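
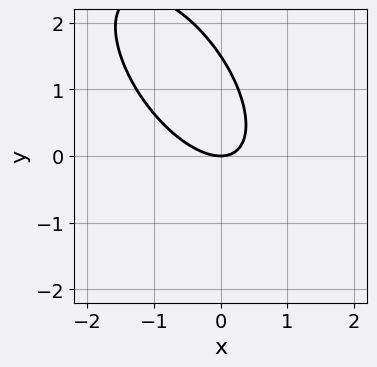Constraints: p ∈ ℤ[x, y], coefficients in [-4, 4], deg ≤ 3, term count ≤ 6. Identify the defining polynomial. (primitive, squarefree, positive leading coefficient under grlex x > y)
3*x^2 + 3*x*y + 2*y^2 - 3*y

1. The degree is 2 — the shape is more complex than any degree-1 curve.
2. Observable constraints: it crosses the y-axis at the gridline y = 0; it crosses the x-axis at the gridline x = 0.
3. Assembling these constraints gives the stated polynomial.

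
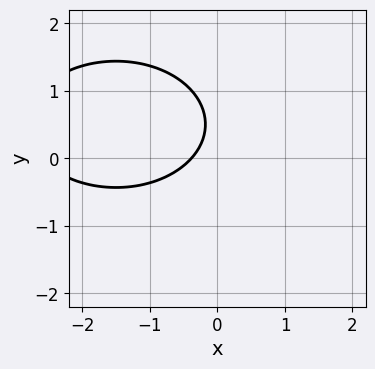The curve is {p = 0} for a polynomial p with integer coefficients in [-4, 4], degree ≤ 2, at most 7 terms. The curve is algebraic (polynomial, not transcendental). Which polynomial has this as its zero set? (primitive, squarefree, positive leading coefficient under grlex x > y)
x^2 + 2*y^2 + 3*x - 2*y + 1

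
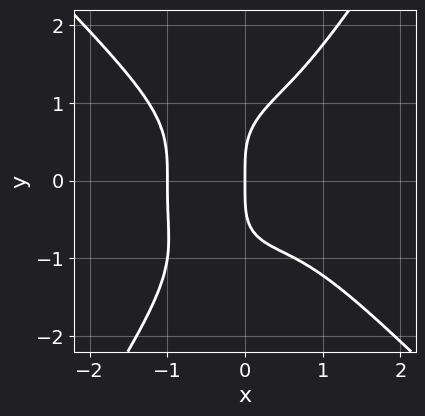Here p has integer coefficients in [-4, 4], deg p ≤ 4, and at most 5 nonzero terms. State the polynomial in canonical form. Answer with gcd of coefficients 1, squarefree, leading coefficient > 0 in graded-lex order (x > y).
1. deg p = 4. A generic line meets the curve in up to 4 points.
2. Against the integer gridlines: among the integer gridlines, it crosses the x-axis at x ∈ {-1, 0}; it crosses the y-axis at the gridline y = 0.
3. The integer polynomial consistent with all of this is the stated p.

2*x^4 + x*y^3 - y^4 + 2*x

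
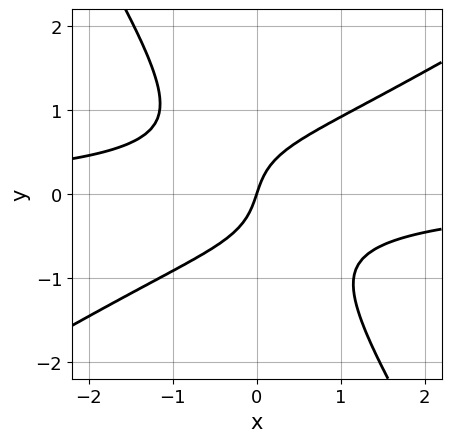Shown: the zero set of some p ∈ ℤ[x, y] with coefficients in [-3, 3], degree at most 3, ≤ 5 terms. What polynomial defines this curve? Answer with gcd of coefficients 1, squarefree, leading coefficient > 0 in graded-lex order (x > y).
Degree: no degree-2 curve has this shape, so deg p = 3.
From the axis intercepts and sections: one x-axis crossing is at x = 0; one y-axis crossing is at y = 0.
Assembling these constraints gives the stated polynomial.

3*x^2*y - 3*x*y^2 - 3*y^3 + 3*x - y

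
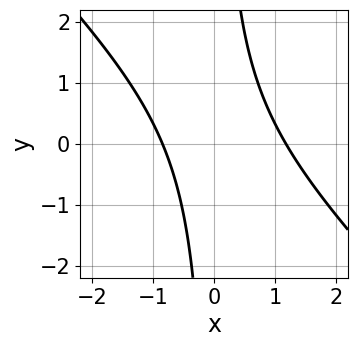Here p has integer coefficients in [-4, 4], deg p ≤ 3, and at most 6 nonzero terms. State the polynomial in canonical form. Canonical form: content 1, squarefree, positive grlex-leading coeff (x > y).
First, the degree is 2 — the shape is more complex than any degree-1 curve.
Next, against the integer gridlines: no y-intercept at any integer in the box.
Finally, matching integer coefficients to the picture gives p.

3*x^2 + 3*x*y - x - 3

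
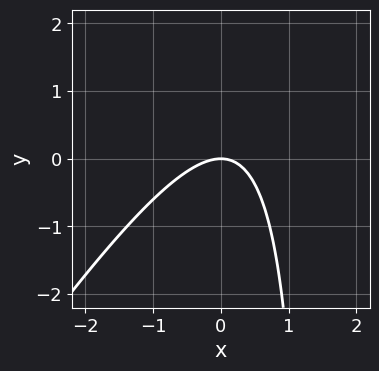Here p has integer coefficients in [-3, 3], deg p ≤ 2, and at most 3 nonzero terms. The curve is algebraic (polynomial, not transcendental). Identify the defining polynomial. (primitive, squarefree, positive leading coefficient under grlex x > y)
3*x^2 - 2*x*y + 3*y

(a) The degree is 2 — no degree-1 curve has this shape.
(b) Against the integer gridlines: it crosses the x-axis at the gridline x = 0; one y-axis crossing is at y = 0.
(c) The integer polynomial consistent with all of this is the stated p.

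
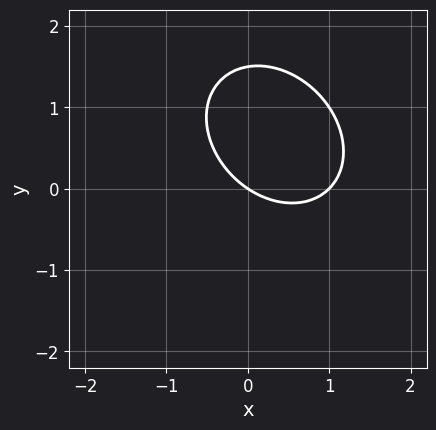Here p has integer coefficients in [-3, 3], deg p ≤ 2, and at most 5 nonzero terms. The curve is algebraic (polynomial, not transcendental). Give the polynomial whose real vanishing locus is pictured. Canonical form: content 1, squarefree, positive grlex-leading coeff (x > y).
The degree is 2 — no degree-1 curve has this shape.
Reading off the gridlines: one y-axis crossing is at y = 0; among the integer gridlines, it crosses the x-axis at x ∈ {0, 1}.
Fitting integer coefficients to these (and the overall shape) gives p.

2*x^2 + x*y + 2*y^2 - 2*x - 3*y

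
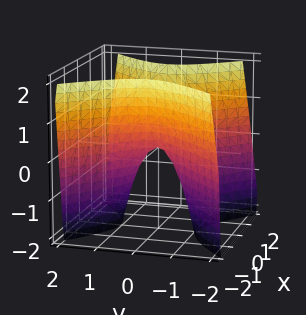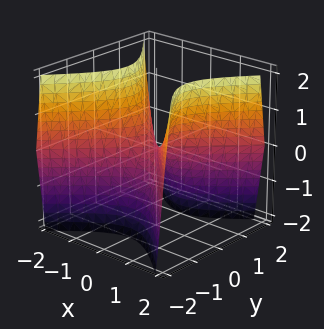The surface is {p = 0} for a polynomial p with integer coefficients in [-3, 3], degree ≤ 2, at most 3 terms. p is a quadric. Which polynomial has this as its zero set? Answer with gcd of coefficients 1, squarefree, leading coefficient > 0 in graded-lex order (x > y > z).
2*x^2 - 2*y^2 - z

First, the degree is 2 — a saddle surface; a quadric.
Next, symmetries: the x ↦ −x reflection is a symmetry, so x appears only in even powers; it's symmetric under y → −y, forcing even powers of y.
Next, observable constraints: one z-axis crossing is at z = 0; one y-axis crossing is at y = 0; it crosses the x-axis at the gridline x = 0.
Finally, matching integer coefficients to the picture gives p.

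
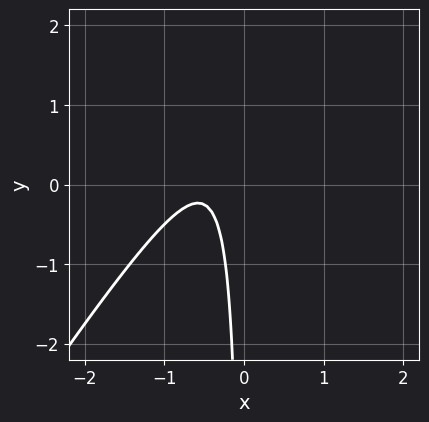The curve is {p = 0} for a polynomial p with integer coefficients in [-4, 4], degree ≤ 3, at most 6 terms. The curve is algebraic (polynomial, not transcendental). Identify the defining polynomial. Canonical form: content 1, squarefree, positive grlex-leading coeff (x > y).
1. Degree: no degree-1 curve has this shape, so deg p = 2.
2. Against the integer gridlines: it misses every integer gridline on the y-axis; it misses every integer gridline on the x-axis.
3. Matching integer coefficients to the picture gives p.

3*x^2 - 2*x*y + 3*x + 1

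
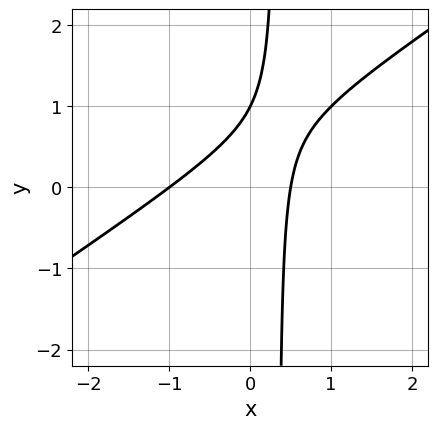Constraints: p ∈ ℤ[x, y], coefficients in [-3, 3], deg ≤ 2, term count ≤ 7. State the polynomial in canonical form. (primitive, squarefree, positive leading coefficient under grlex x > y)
(a) Degree: a generic line meets the curve in up to 2 points, so deg p = 2.
(b) Reading off the gridlines: it meets the y-axis at y = 1 (among the integer gridlines); it meets the x-axis at x = -1 (among the integer gridlines).
(c) The integer polynomial consistent with all of this is the stated p.

2*x^2 - 3*x*y + x + y - 1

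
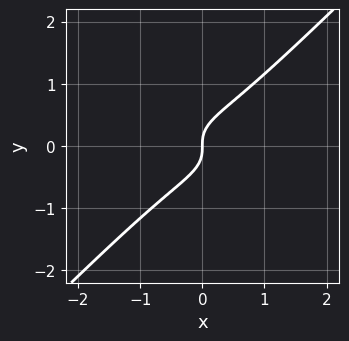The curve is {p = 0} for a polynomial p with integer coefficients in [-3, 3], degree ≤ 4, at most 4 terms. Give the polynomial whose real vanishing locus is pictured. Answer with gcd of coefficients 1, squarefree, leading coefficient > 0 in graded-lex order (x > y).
(a) deg p = 3. No degree-2 curve has this shape.
(b) Against the integer gridlines: one x-axis crossing is at x = 0; one y-axis crossing is at y = 0.
(c) These observations pin down the coefficients.

x^3 + 2*x*y^2 - 3*y^3 + x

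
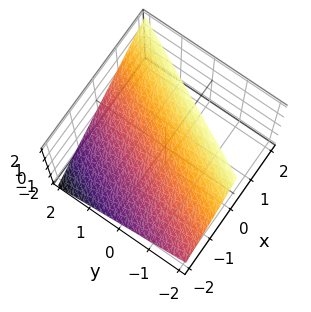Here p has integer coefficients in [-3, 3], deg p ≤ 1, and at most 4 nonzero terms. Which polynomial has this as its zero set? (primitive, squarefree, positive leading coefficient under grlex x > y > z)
2*x - y - 2*z + 2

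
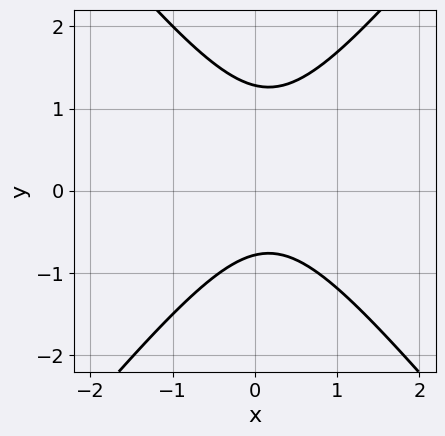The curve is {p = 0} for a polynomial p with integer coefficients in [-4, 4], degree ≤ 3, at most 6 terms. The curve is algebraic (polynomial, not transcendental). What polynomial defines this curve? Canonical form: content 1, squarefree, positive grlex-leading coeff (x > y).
First, the degree is 2 — the shape is more complex than any degree-1 curve.
Next, reading off the gridlines: the curve avoids every integer x-axis point in the box.
Finally, these observations pin down the coefficients.

3*x^2 - 2*y^2 - x + y + 2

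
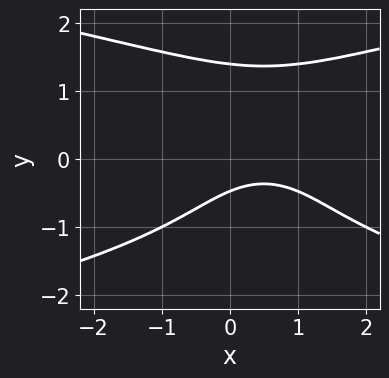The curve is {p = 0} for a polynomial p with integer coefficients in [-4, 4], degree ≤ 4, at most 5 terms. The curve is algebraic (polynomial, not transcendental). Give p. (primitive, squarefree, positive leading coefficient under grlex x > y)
y^4 - x^2 + x - 2*y - 1

First, degree: no degree-3 curve has this shape, so deg p = 4.
Next, from the axis intercepts and sections: it misses every integer gridline on the x-axis.
Finally, the integer polynomial consistent with all of this is the stated p.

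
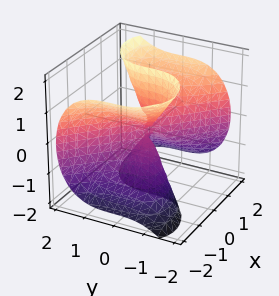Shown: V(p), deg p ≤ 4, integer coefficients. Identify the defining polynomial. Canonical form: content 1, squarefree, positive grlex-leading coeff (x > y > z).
2*x^3 - 3*x*z^2 + 3*y^3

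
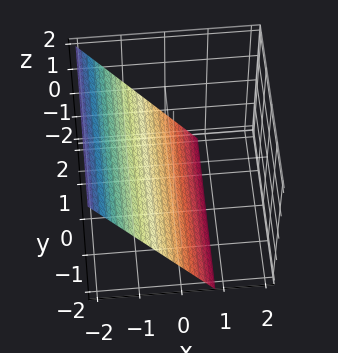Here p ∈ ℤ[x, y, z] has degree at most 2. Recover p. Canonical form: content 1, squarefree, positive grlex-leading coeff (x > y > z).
First, deg p = 1. The surface is flat (a plane).
Next, from the visible intercepts: it meets the z-axis at z = -1 (among the integer gridlines); no y-intercept at any integer in the box.
Finally, matching integer coefficients to the picture gives p.

3*x + 2*z + 2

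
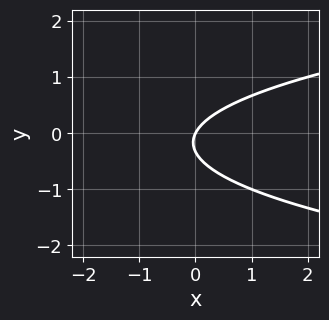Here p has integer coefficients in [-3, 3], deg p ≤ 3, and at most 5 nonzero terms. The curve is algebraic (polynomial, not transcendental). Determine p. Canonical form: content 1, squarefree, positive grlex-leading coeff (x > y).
3*y^2 - 2*x + y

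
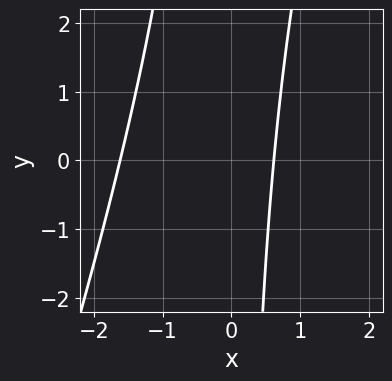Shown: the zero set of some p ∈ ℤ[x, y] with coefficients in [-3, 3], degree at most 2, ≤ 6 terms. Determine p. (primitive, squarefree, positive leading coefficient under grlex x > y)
3*x^2 - x*y + 3*x - 3

(a) Degree: a generic line meets the curve in up to 2 points, so deg p = 2.
(b) Reading off the gridlines: the curve avoids every integer y-axis point in the box.
(c) Fitting integer coefficients to these (and the overall shape) gives p.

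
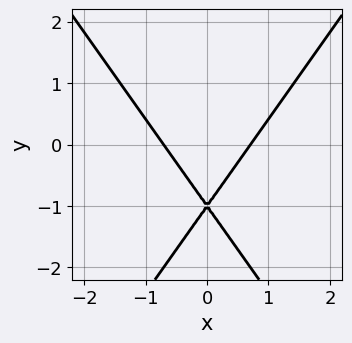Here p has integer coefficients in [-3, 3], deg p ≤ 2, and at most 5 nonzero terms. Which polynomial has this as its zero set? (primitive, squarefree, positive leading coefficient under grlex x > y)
2*x^2 - y^2 - 2*y - 1

(a) The degree is 2 — a generic line meets the curve in up to 2 points.
(b) Symmetries: it's symmetric under x → −x, forcing even powers of x.
(c) Against the integer gridlines: it meets the y-axis at y = -1 (among the integer gridlines).
(d) The integer polynomial consistent with all of this is the stated p.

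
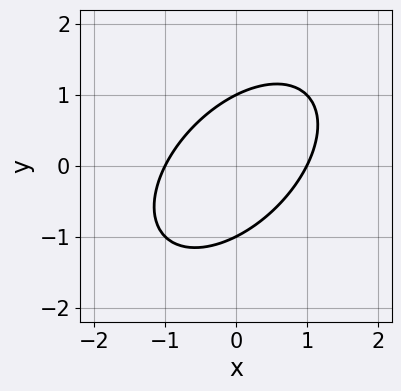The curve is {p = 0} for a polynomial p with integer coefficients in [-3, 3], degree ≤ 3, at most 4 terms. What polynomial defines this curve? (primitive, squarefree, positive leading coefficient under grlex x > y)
1. deg p = 2. The shape is more complex than any degree-1 curve.
2. Reading off the gridlines: the x-axis gridline crossings are at x ∈ {-1, 1}; the y-axis gridline crossings are at y ∈ {-1, 1}.
3. The integer polynomial consistent with all of this is the stated p.

x^2 - x*y + y^2 - 1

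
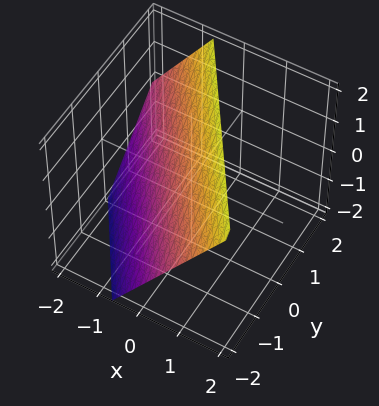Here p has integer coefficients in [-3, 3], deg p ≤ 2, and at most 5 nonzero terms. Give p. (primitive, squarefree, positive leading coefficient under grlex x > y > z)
3*x + 2*y - 2*z + 2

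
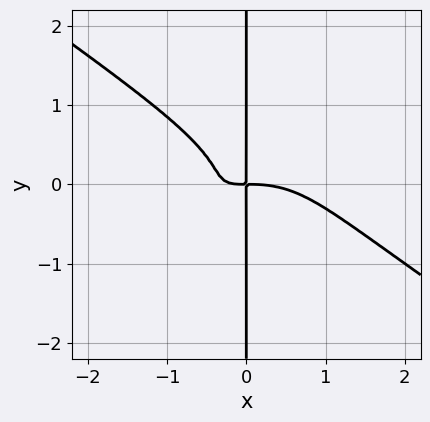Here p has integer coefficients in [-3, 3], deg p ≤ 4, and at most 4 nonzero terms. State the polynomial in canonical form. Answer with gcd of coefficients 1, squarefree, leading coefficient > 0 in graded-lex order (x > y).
x^4 + 3*x*y^3 + 2*x^2*y + x*y

1. The degree is 4 — no degree-3 curve has this shape.
2. From the axis intercepts and sections: every point of the y-axis in the box is on the curve.
3. Solving for integer coefficients yields p as stated.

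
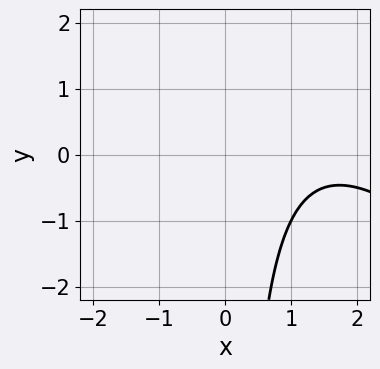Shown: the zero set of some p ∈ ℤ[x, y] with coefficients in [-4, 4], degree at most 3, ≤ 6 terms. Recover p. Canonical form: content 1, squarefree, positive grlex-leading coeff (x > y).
deg p = 2.
Against the integer gridlines: the curve avoids every integer x-axis point in the box; the curve avoids every integer y-axis point in the box.
Matching integer coefficients to the picture gives p.

x^2 + x*y - 3*x + 3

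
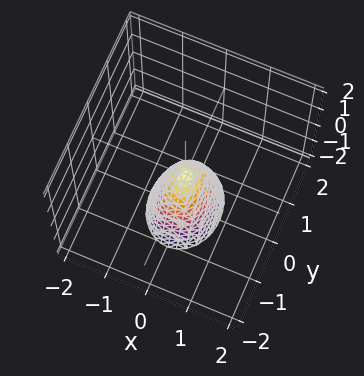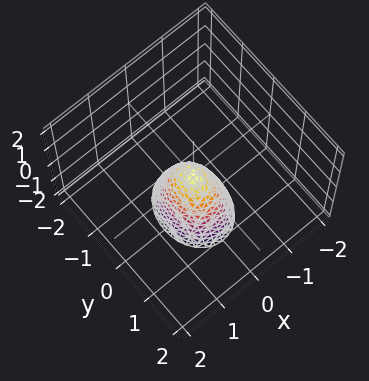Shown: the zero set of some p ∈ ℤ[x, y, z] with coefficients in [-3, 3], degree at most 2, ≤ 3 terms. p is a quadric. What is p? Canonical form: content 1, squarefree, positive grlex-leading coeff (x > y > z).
3*x^2 + 2*y^2 + z

First, the degree is 2 — a paraboloid; a quadric.
Then, symmetries: mirror symmetry x ↦ −x ⇒ only even powers of x; mirror symmetry y ↦ −y ⇒ only even powers of y.
Then, observable constraints: it crosses the z-axis at the gridline z = 0; one y-axis crossing is at y = 0; it meets the x-axis at x = 0 (among the integer gridlines).
Finally, matching integer coefficients to the picture gives p.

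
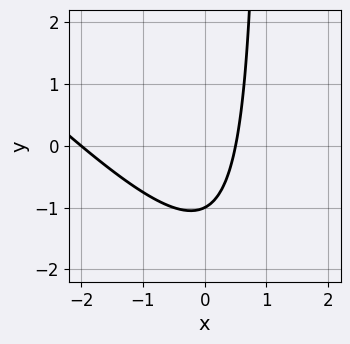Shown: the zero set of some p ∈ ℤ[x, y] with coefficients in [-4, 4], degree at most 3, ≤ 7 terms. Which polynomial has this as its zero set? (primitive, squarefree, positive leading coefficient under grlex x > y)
(a) The degree is 2 — the shape is more complex than any degree-1 curve.
(b) From the visible intercepts: one y-axis crossing is at y = -1; it crosses the x-axis at the gridline x = -2.
(c) Assembling these constraints gives the stated polynomial.

2*x^2 + 2*x*y + 3*x - 2*y - 2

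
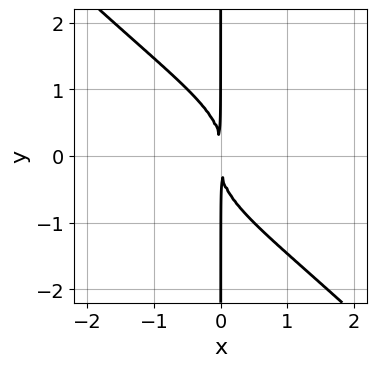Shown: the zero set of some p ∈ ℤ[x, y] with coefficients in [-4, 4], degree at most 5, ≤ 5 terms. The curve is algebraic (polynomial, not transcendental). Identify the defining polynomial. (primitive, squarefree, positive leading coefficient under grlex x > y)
(a) The degree is 4 — no degree-3 curve has this shape.
(b) Against the integer gridlines: the visible y-axis segment lies entirely on the curve.
(c) Assembling these constraints gives the stated polynomial.

x^2*y^2 + x*y^3 + x^2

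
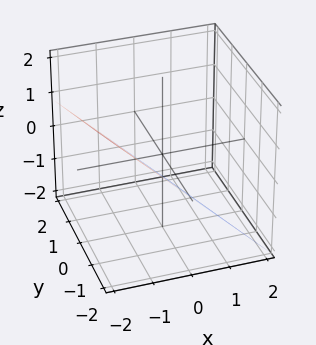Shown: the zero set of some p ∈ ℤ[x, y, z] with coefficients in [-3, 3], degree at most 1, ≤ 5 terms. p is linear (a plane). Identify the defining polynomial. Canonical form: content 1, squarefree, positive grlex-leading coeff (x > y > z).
(a) deg p = 1. Every cross-section is a straight line — this is a plane.
(b) Against the integer gridlines: one y-axis crossing is at y = -2.
(c) Solving for integer coefficients yields p as stated.

3*x + y + 3*z + 2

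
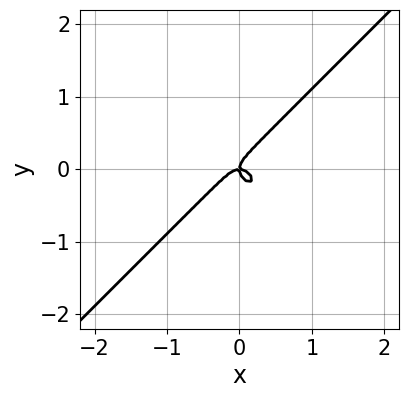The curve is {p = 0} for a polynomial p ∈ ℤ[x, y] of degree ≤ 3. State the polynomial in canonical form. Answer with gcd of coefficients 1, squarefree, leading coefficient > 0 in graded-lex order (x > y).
First, deg p = 3. The shape is more complex than any degree-2 curve.
Then, reading off the gridlines: it crosses the x-axis at the gridline x = 0; one y-axis crossing is at y = 0.
Finally, these observations pin down the coefficients.

3*x^3 - 3*y^3 + x*y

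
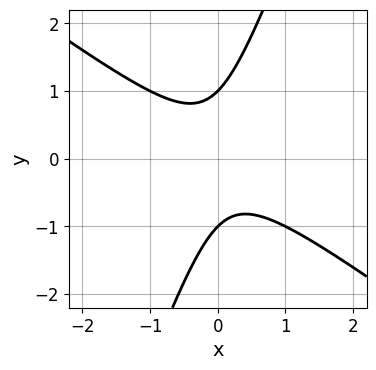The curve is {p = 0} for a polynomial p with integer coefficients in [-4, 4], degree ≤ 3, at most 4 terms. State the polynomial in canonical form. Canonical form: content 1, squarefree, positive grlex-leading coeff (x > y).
2*x^2 + 2*x*y - y^2 + 1

1. deg p = 2.
2. From the axis intercepts and sections: the curve avoids every integer x-axis point in the box; the y-axis gridline crossings are at y ∈ {-1, 1}.
3. Together with the visible shape, these determine p as stated.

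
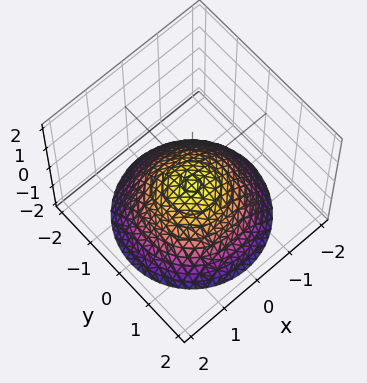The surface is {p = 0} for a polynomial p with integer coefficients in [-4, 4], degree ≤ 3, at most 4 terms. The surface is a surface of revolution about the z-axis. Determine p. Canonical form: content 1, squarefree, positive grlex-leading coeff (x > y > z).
(a) Degree: no degree-1 surface has this shape, so deg p = 2.
(b) Symmetry: the surface is invariant under rotation about z: p = q(x² + y², z).
(c) Reading off the gridlines: a circular section at z = -1 has radius exactly 1; the surface avoids every integer y-axis point in the box; it misses every integer gridline on the x-axis.
(d) Assembling these constraints gives the stated polynomial.

x^2 + y^2 + 2*z + 1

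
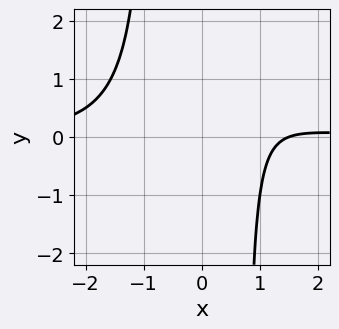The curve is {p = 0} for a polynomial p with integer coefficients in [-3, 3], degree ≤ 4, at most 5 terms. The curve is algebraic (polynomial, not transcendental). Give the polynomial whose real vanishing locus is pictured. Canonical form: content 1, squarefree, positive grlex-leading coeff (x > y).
2*x^3*y - x*y - 2*x + 3

(a) The degree is 4 — a generic line meets the curve in up to 4 points.
(b) Checking where it meets the axes: the curve avoids every integer y-axis point in the box.
(c) Together with the visible shape, these determine p as stated.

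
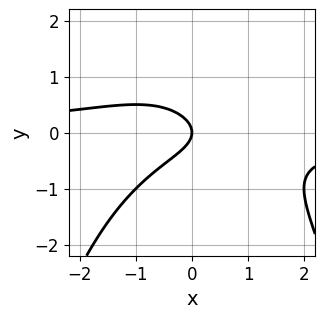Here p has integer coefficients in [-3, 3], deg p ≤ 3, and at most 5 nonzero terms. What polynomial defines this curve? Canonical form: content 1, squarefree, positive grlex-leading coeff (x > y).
x^2*y + 2*y^2 + x

(a) Degree: no degree-2 curve has this shape, so deg p = 3.
(b) Against the integer gridlines: it crosses the y-axis at the gridline y = 0; it crosses the x-axis at the gridline x = 0.
(c) Together with the visible shape, these determine p as stated.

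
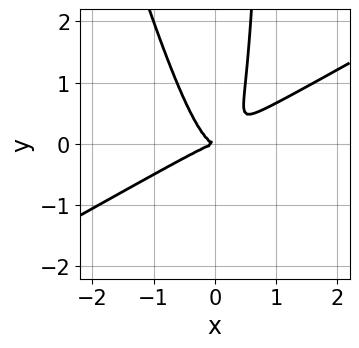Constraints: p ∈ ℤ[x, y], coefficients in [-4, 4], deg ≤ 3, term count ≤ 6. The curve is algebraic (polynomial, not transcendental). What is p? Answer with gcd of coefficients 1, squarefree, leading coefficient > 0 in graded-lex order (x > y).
First, deg p = 3. No degree-2 curve has this shape.
Then, reading off the gridlines: it meets the x-axis at x = 0 (among the integer gridlines); it crosses the y-axis at the gridline y = 0.
Finally, the integer polynomial consistent with all of this is the stated p.

2*x^3 - 3*x^2*y - x*y^2 + y^2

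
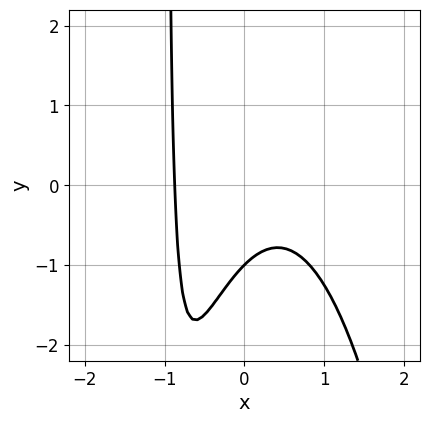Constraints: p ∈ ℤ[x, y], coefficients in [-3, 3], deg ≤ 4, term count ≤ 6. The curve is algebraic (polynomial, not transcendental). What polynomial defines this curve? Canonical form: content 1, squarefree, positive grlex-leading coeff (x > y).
3*x^3 + 2*x*y + 2*y + 2

deg p = 3. A generic line meets the curve in up to 3 points.
From the axis intercepts and sections: it crosses the y-axis at the gridline y = -1.
Assembling these constraints gives the stated polynomial.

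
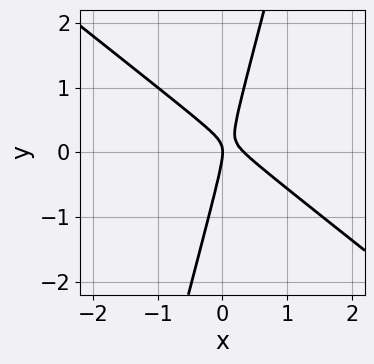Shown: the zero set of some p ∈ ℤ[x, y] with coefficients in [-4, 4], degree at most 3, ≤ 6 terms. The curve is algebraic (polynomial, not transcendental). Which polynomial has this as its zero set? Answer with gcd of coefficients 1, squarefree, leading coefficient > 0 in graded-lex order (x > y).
3*x^2 + 3*x*y - y^2 - x

1. deg p = 2. A generic line meets the curve in up to 2 points.
2. Checking where it meets the axes: it meets the y-axis at y = 0 (among the integer gridlines); one x-axis crossing is at x = 0.
3. Together with the visible shape, these determine p as stated.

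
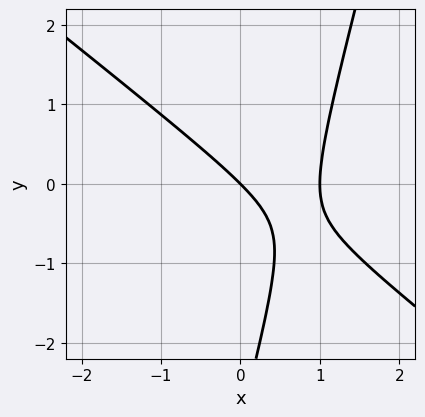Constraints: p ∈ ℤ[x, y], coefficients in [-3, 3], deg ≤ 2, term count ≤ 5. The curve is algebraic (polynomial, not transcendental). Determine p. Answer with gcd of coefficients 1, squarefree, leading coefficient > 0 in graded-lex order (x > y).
3*x^2 + 3*x*y - y^2 - 3*x - 3*y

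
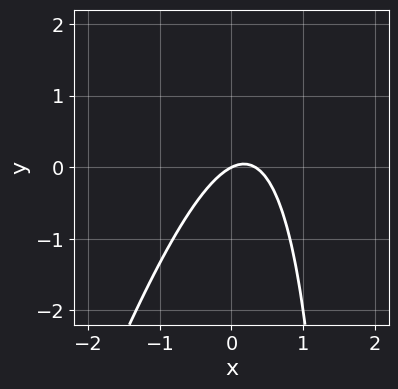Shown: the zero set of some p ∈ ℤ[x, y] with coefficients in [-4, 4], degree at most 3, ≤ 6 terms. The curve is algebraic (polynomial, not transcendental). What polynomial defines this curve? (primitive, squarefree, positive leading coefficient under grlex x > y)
3*x^2 - x*y - x + 2*y

First, deg p = 2. The shape is more complex than any degree-1 curve.
Next, against the integer gridlines: it meets the y-axis at y = 0 (among the integer gridlines); it crosses the x-axis at the gridline x = 0.
Finally, fitting integer coefficients to these (and the overall shape) gives p.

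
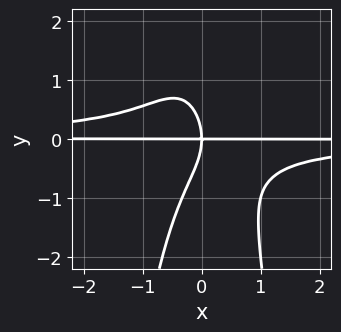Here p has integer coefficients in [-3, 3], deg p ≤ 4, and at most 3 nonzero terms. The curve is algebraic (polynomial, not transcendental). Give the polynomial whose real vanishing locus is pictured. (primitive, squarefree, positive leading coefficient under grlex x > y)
3*x^2*y^2 + y^3 + 2*x*y

First, deg p = 4. A generic line meets the curve in up to 4 points.
Then, observable constraints: the visible x-axis segment lies entirely on the curve; one y-axis crossing is at y = 0.
Finally, matching integer coefficients to the picture gives p.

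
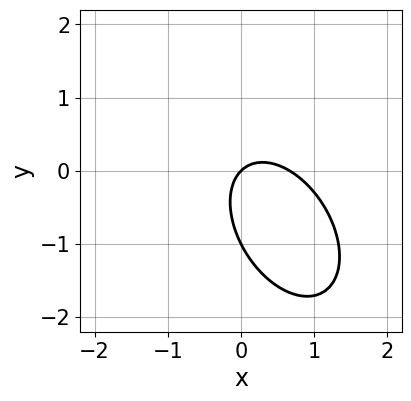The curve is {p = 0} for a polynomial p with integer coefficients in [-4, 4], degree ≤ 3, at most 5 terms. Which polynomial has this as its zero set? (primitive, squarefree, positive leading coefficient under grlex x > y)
3*x^2 + 2*x*y + 2*y^2 - 2*x + 2*y

(a) deg p = 2. No degree-1 curve has this shape.
(b) From the axis intercepts and sections: it crosses the x-axis at the gridline x = 0; the y-axis gridline crossings are at y ∈ {-1, 0}.
(c) Matching integer coefficients to the picture gives p.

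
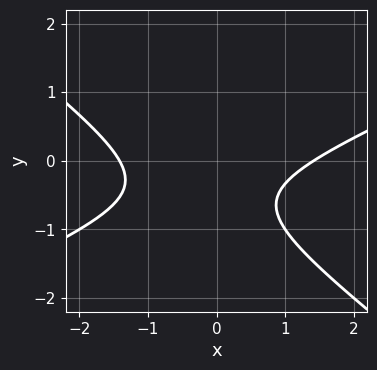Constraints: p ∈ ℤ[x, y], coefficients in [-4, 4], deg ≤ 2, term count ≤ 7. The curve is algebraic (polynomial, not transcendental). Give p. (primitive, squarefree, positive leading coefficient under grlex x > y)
x^2 - x*y - 3*y^2 - 3*y - 2

The degree is 2 — the shape is more complex than any degree-1 curve.
Against the integer gridlines: it misses every integer gridline on the y-axis.
These observations pin down the coefficients.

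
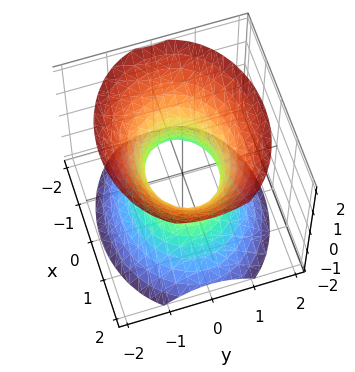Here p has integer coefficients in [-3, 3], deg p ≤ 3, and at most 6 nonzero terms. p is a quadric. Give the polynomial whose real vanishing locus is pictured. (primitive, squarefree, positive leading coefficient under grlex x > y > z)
First, deg p = 2.
Then, symmetries: mirror symmetry z ↦ −z ⇒ only even powers of z; it's symmetric under y → −y, forcing even powers of y; the x ↦ −x reflection is a symmetry, so x appears only in even powers.
Next, from the axis intercepts and sections: the surface avoids every integer z-axis point in the box; the x-axis gridline crossings are at x ∈ {-1, 1}.
Finally, the integer polynomial consistent with all of this is the stated p.

2*x^2 + 3*y^2 - 2*z^2 - 2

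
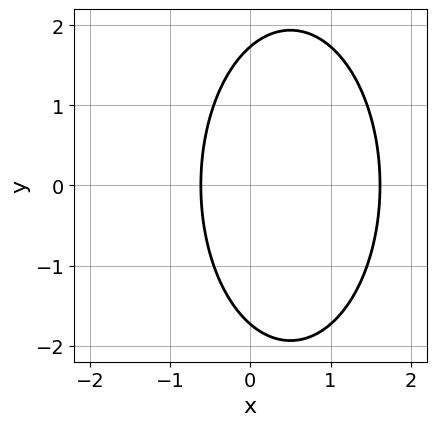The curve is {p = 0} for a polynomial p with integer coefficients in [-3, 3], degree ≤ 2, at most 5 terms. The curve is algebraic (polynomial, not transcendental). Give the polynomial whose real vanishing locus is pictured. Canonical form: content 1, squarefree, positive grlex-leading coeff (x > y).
3*x^2 + y^2 - 3*x - 3

(a) Degree: the shape is more complex than any degree-1 curve, so deg p = 2.
(b) Symmetries: it's symmetric under y → −y, forcing even powers of y.
(c) The integer polynomial consistent with all of this is the stated p.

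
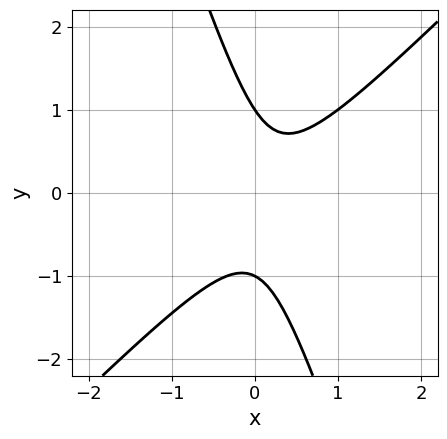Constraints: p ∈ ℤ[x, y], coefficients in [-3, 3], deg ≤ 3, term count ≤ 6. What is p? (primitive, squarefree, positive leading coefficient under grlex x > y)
3*x^2 - 2*x*y - y^2 - x + 1

1. Degree: a generic line meets the curve in up to 2 points, so deg p = 2.
2. Against the integer gridlines: the y-axis gridline crossings are at y ∈ {-1, 1}; it misses every integer gridline on the x-axis.
3. Matching integer coefficients to the picture gives p.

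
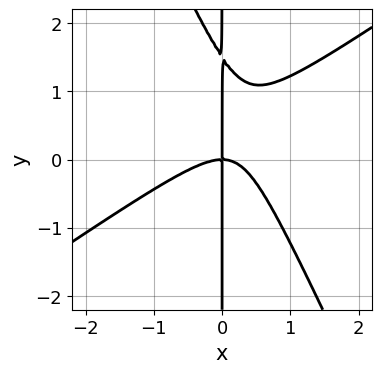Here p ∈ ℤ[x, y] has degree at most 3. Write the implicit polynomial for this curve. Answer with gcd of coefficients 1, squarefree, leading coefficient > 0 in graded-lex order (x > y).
3*x^3 - 3*x^2*y - 2*x*y^2 + 3*x*y

First, degree: the shape is more complex than any degree-2 curve, so deg p = 3.
Then, from the visible intercepts: it meets the x-axis at x = 0 (among the integer gridlines); every point of the y-axis in the box is on the curve.
Finally, the integer polynomial consistent with all of this is the stated p.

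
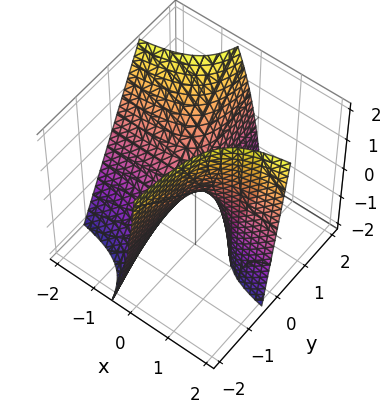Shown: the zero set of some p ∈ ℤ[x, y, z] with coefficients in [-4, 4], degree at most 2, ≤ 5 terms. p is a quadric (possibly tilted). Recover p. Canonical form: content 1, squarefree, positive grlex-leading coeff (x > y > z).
deg p = 2.
Against the integer gridlines: the visible x-axis segment lies entirely on the surface; the visible y-axis segment lies entirely on the surface.
Together with the visible shape, these determine p as stated.

3*x*y - x*z + z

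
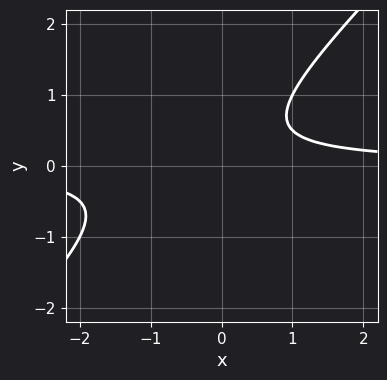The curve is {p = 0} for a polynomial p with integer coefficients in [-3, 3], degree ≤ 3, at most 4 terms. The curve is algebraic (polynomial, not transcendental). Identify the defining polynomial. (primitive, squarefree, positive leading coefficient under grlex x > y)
2*x*y - 2*y^2 + y - 1

First, degree: no degree-1 curve has this shape, so deg p = 2.
Next, observable constraints: it misses every integer gridline on the y-axis; it misses every integer gridline on the x-axis.
Finally, solving for integer coefficients yields p as stated.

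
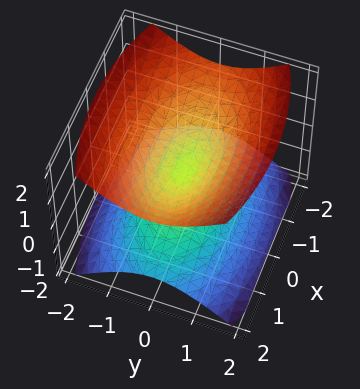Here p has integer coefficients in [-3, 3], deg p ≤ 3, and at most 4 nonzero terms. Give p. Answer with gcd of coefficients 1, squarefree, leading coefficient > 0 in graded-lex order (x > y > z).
(a) I count 2 distinct pieces. They look like related sheets of one shape, so recover p as a whole.
(b) The degree is 2 — two nappes meeting at a single point; a quadric.
(c) Symmetries: it's symmetric under z → −z, forcing even powers of z; mirror symmetry x ↦ −x ⇒ only even powers of x; the y ↦ −y reflection is a symmetry, so y appears only in even powers.
(d) Checking where it meets the axes: it meets the x-axis at x = 0 (among the integer gridlines); it meets the y-axis at y = 0 (among the integer gridlines).
(e) The integer polynomial consistent with all of this is the stated p.

x^2 + 3*y^2 - 3*z^2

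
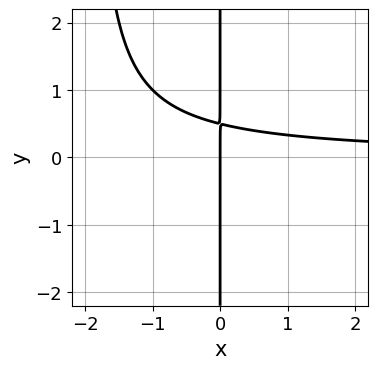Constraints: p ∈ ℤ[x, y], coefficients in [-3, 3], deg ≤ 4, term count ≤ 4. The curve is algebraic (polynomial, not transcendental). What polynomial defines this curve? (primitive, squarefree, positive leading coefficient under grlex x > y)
First, the degree is 3 — a generic line meets the curve in up to 3 points.
Next, from the axis intercepts and sections: one x-axis crossing is at x = 0; the visible y-axis segment lies entirely on the curve.
Finally, putting this together gives p.

x^2*y + 2*x*y - x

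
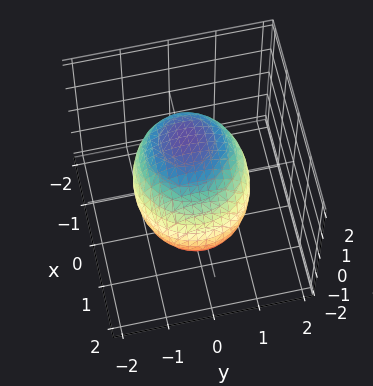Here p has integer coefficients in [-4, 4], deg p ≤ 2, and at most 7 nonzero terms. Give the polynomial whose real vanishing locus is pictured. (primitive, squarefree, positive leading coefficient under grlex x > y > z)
First, degree: no degree-1 surface has this shape, so deg p = 2.
Next, reading off the gridlines: the z-axis gridline crossings are at z ∈ {-1, 1}.
Finally, solving for integer coefficients yields p as stated.

2*x^2 + 2*x*z + 2*y^2 + 3*z^2 - 3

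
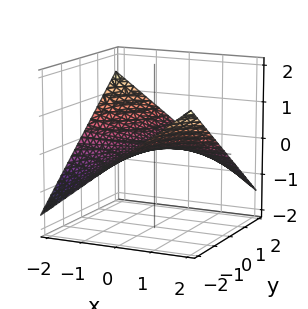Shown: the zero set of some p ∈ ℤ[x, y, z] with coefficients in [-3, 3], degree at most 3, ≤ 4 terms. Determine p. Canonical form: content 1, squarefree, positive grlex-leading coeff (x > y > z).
(a) Degree: a hyperbolic paraboloid; a quadric, so deg p = 2.
(b) Reading off the gridlines: the visible x-axis segment lies entirely on the surface; it meets the z-axis at z = 0 (among the integer gridlines); every point of the y-axis in the box is on the surface.
(c) These observations pin down the coefficients.

x*y + 3*z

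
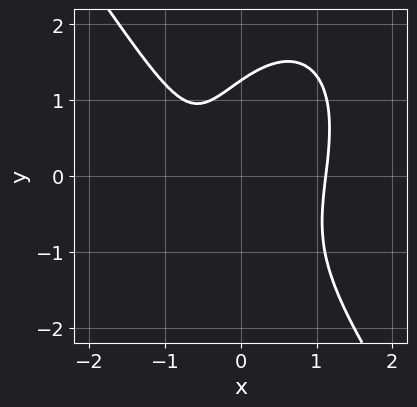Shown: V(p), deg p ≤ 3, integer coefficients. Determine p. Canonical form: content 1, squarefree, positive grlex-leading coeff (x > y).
First, degree: no degree-2 curve has this shape, so deg p = 3.
Finally, solving for integer coefficients yields p as stated.

3*x^3 + y^3 - x*y - 2*x - 2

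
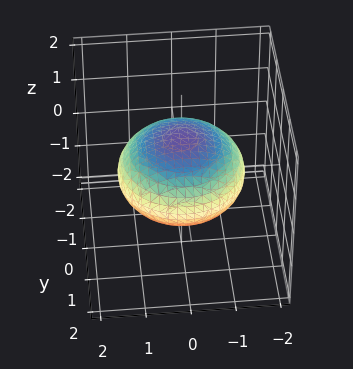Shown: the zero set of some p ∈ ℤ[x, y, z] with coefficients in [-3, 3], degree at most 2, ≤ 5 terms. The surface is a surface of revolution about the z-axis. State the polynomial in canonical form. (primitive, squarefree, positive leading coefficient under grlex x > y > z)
x^2 + y^2 + 2*z^2 - 2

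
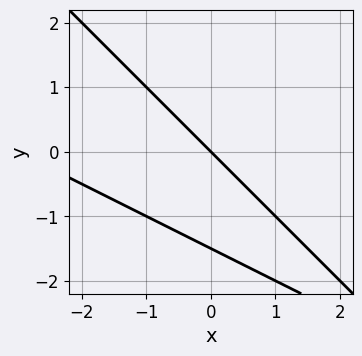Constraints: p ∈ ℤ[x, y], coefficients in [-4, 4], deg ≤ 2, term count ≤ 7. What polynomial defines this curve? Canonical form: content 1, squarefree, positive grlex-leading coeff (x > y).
x^2 + 3*x*y + 2*y^2 + 3*x + 3*y

The degree is 2 — the shape is more complex than any degree-1 curve.
Observable constraints: one x-axis crossing is at x = 0; one y-axis crossing is at y = 0.
Assembling these constraints gives the stated polynomial.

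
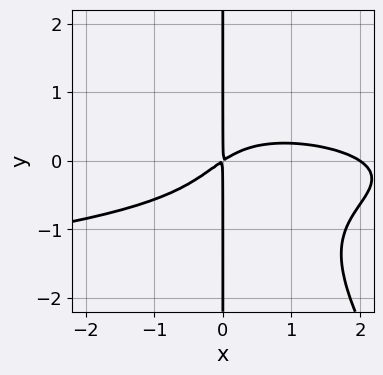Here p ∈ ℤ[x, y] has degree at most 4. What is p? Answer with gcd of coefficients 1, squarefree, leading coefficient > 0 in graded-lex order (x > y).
(a) The degree is 4 — a generic line meets the curve in up to 4 points.
(b) From the visible intercepts: it crosses the x-axis at the gridline x = 2; the visible y-axis segment lies entirely on the curve.
(c) Fitting integer coefficients to these (and the overall shape) gives p.

3*x^2*y^2 + 2*x*y^3 + x^3 - 2*x^2 + 3*x*y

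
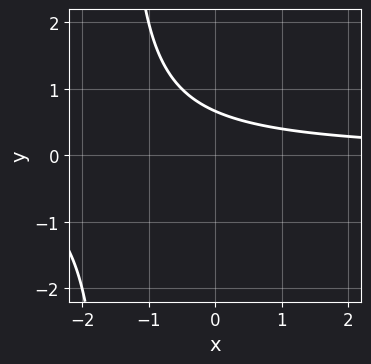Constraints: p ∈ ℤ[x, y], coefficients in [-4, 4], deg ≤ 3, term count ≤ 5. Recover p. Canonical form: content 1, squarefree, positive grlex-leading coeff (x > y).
The degree is 2 — no degree-1 curve has this shape.
From the axis intercepts and sections: it misses every integer gridline on the x-axis.
The integer polynomial consistent with all of this is the stated p.

2*x*y + 3*y - 2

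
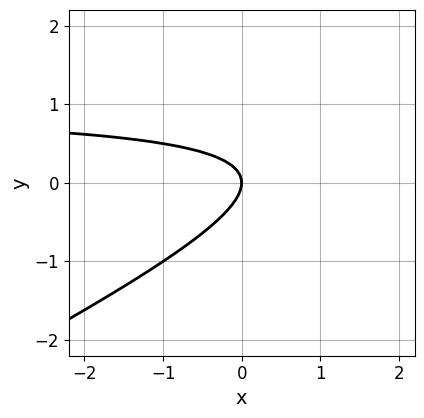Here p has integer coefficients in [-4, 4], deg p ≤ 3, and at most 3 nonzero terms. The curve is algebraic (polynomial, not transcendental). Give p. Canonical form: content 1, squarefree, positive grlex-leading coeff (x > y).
(a) Degree: the shape is more complex than any degree-1 curve, so deg p = 2.
(b) From the axis intercepts and sections: it meets the x-axis at x = 0 (among the integer gridlines); one y-axis crossing is at y = 0.
(c) Fitting integer coefficients to these (and the overall shape) gives p.

x*y - 2*y^2 - x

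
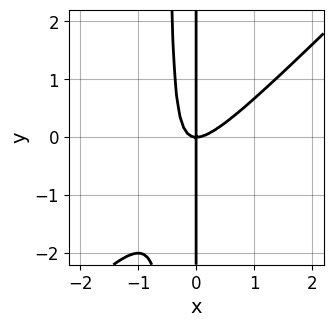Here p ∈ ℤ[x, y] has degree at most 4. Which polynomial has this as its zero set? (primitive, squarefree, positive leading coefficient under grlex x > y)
2*x^3 - 2*x^2*y - x*y

The degree is 3 — no degree-2 curve has this shape.
From the visible intercepts: one x-axis crossing is at x = 0; every point of the y-axis in the box is on the curve.
Solving for integer coefficients yields p as stated.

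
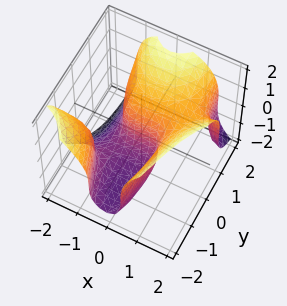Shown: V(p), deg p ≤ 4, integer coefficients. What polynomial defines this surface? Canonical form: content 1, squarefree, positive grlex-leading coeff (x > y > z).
x^3 - 3*x^2*y - z^3 + y^2 + 3*y

First, deg p = 3. A generic line meets the surface in up to 3 points.
Next, from the visible intercepts: it crosses the y-axis at the gridline y = 0; one z-axis crossing is at z = 0; one x-axis crossing is at x = 0.
Finally, fitting integer coefficients to these (and the overall shape) gives p.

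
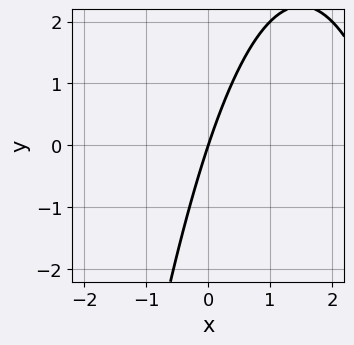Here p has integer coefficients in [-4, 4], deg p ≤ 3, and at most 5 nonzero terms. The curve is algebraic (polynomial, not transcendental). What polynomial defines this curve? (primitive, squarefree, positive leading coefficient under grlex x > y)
x^2 - 3*x + y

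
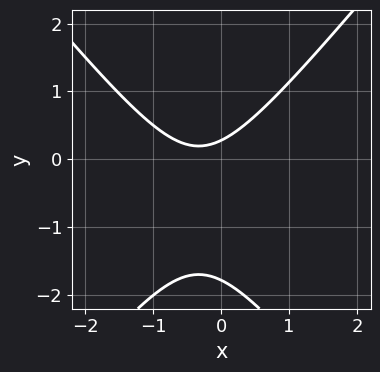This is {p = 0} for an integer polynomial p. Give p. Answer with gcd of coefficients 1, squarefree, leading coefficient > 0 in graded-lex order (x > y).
First, the degree is 2 — no degree-1 curve has this shape.
Next, from the axis intercepts and sections: it misses every integer gridline on the x-axis.
Finally, solving for integer coefficients yields p as stated.

3*x^2 - 2*y^2 + 2*x - 3*y + 1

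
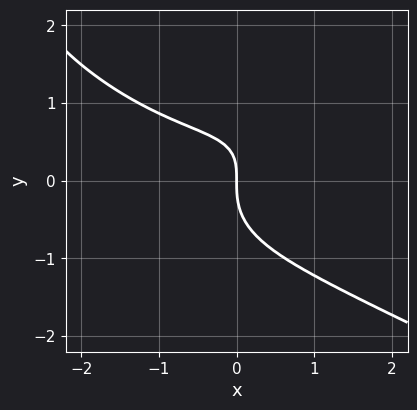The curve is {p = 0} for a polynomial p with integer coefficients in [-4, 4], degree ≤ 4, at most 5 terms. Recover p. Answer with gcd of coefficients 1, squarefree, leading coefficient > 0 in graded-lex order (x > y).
The degree is 4 — the shape is more complex than any degree-3 curve.
Reading off the gridlines: one x-axis crossing is at x = 0; it meets the y-axis at y = 0 (among the integer gridlines).
Assembling these constraints gives the stated polynomial.

y^4 - x^3 - 3*y^3 + 3*x*y - 3*x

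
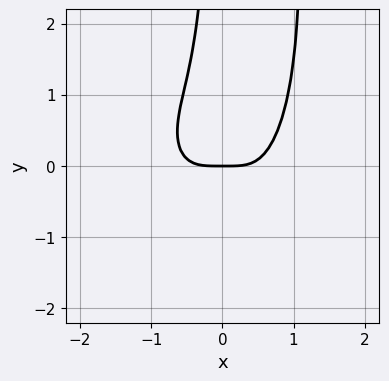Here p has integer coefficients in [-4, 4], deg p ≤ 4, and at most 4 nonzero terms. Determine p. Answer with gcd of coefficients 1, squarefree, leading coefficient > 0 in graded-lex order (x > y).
(a) The degree is 4 — the shape is more complex than any degree-3 curve.
(b) From the axis intercepts and sections: it meets the x-axis at x = 0 (among the integer gridlines); one y-axis crossing is at y = 0.
(c) Together with the visible shape, these determine p as stated.

3*x^4 + 2*x^2*y^2 - 2*x*y^2 - 2*y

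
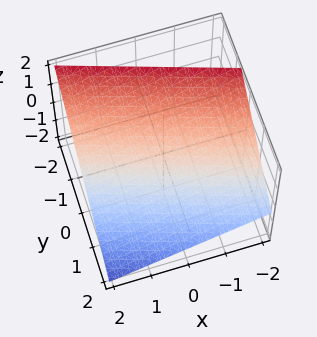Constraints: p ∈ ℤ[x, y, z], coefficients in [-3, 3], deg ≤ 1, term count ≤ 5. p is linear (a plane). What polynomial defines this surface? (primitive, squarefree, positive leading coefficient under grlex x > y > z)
x + 3*y + 3*z - 2

1. Degree: every cross-section is a straight line — this is a plane, so deg p = 1.
2. Against the integer gridlines: one x-axis crossing is at x = 2.
3. Matching integer coefficients to the picture gives p.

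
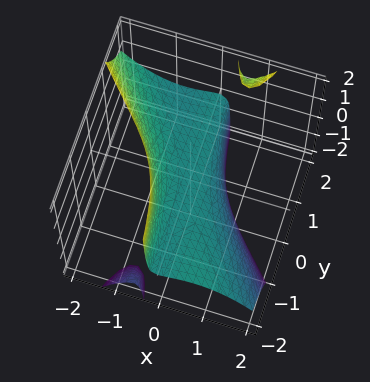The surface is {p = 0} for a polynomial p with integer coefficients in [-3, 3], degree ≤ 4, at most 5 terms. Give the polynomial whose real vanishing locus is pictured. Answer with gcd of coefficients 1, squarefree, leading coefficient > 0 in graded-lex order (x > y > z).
3*x^3 + 2*x^2*y - 3*x*y*z + 2*z

First, I count 3 distinct pieces. They look like related sheets of one shape, so recover p as a whole.
Next, degree: no degree-2 surface has this shape, so deg p = 3.
Next, against the integer gridlines: it crosses the x-axis at the gridline x = 0; it crosses the z-axis at the gridline z = 0; the visible y-axis segment lies entirely on the surface.
Finally, the integer polynomial consistent with all of this is the stated p.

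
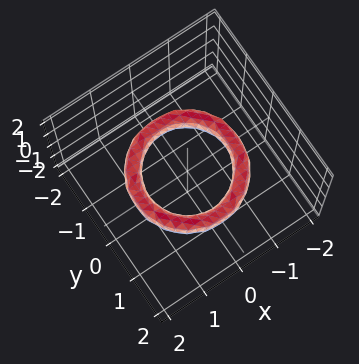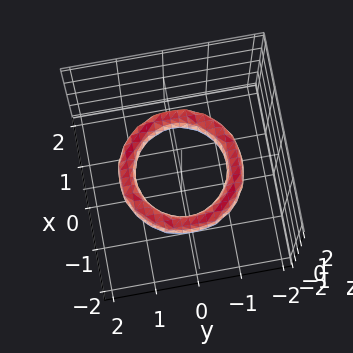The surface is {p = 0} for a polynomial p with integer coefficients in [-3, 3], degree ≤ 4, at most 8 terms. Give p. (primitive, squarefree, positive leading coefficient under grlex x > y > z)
deg p = 4. A generic line meets the surface in up to 4 points.
Symmetries: the z-axis is an axis of rotation, so x and y enter only as x² + y².
From the visible intercepts: the surface avoids every integer z-axis point in the box; the y-axis gridline crossings are at y ∈ {-1, 1}; the x-axis gridline crossings are at x ∈ {-1, 1}.
Solving for integer coefficients yields p as stated.

x^4 + 2*x^2*y^2 + y^4 - 3*x^2 - 3*y^2 + 2*z^2 + 2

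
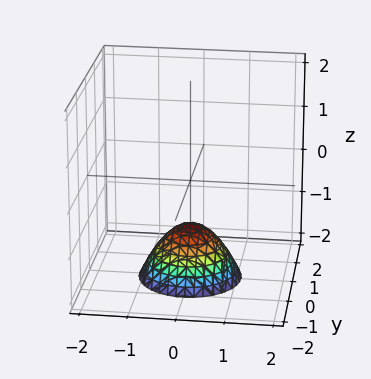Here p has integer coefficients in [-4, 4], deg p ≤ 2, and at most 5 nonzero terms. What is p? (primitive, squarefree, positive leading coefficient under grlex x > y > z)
x^2 + y^2 + z + 1

(a) Degree: the shape is more complex than any degree-1 surface, so deg p = 2.
(b) By symmetry, every cross-section ⟂ z is a circle, so x, y appear only via x² + y².
(c) Observable constraints: a circular section at z = -2 has radius exactly 1; no x-intercept at any integer in the box; it misses every integer gridline on the y-axis; one z-axis crossing is at z = -1.
(d) Fitting integer coefficients to these (and the overall shape) gives p.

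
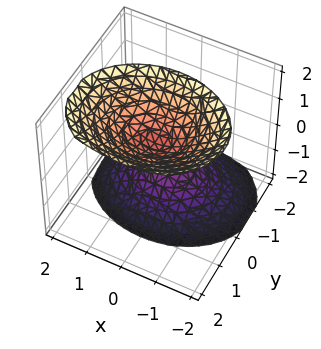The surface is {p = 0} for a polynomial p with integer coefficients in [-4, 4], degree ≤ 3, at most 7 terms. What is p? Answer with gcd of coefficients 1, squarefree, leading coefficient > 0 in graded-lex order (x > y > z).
1. The picture has 2 separate pieces. Treating them together as one polynomial.
2. deg p = 2. A generic line meets the surface in up to 2 points.
3. Reading off the gridlines: the surface avoids every integer y-axis point in the box; it misses every integer gridline on the x-axis.
4. Matching integer coefficients to the picture gives p.

2*x^2 + 3*y^2 - 2*y*z - 2*z^2 + 1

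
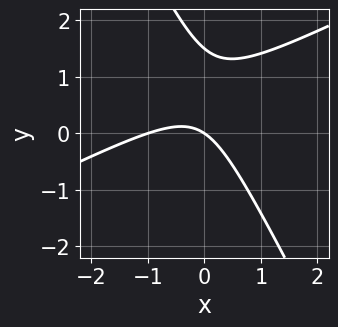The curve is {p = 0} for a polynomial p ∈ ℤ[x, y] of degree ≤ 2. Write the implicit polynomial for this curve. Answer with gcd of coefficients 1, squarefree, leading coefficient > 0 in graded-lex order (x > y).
Degree: a generic line meets the curve in up to 2 points, so deg p = 2.
From the axis intercepts and sections: the x-axis gridline crossings are at x ∈ {-1, 0}; it crosses the y-axis at the gridline y = 0.
Fitting integer coefficients to these (and the overall shape) gives p.

2*x^2 - 3*x*y - 2*y^2 + 2*x + 3*y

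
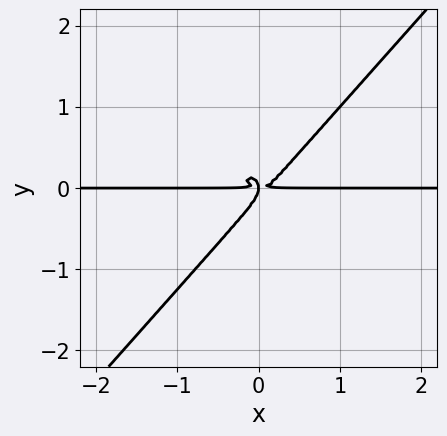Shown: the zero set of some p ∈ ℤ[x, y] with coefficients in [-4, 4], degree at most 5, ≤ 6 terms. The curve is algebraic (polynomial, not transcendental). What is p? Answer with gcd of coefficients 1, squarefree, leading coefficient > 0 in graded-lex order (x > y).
3*x^3*y + x*y^3 - 3*y^4 - x*y^2

First, deg p = 4. The shape is more complex than any degree-3 curve.
Next, observable constraints: every point of the x-axis in the box is on the curve.
Finally, solving for integer coefficients yields p as stated.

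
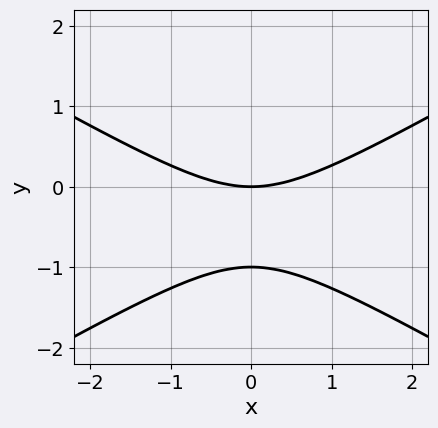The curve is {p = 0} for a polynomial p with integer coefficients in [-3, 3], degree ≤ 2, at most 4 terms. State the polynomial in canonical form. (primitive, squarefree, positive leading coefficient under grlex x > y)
deg p = 2. No degree-1 curve has this shape.
Symmetries: the x ↦ −x reflection is a symmetry, so x appears only in even powers.
Observable constraints: one x-axis crossing is at x = 0; among the integer gridlines, it crosses the y-axis at y ∈ {-1, 0}.
Solving for integer coefficients yields p as stated.

x^2 - 3*y^2 - 3*y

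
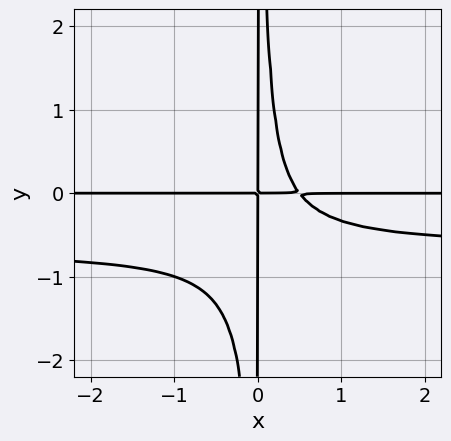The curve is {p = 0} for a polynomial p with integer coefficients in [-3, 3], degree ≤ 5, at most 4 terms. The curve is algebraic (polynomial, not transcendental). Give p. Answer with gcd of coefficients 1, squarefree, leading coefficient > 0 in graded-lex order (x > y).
(a) deg p = 4.
(b) Against the integer gridlines: the visible x-axis segment lies entirely on the curve; every point of the y-axis in the box is on the curve.
(c) The integer polynomial consistent with all of this is the stated p.

3*x^2*y^2 + 2*x^2*y - x*y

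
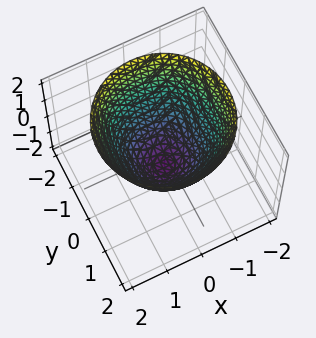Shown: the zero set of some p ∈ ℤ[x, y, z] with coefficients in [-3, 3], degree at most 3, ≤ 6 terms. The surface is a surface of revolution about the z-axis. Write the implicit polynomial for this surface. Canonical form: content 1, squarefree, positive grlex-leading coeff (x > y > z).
x^2 + y^2 - z - 1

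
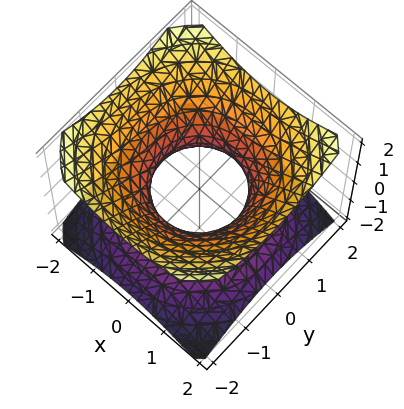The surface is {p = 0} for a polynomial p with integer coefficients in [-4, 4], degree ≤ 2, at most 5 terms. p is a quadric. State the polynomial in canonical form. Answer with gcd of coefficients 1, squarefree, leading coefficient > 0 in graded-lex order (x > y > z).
2*x^2 + 2*y^2 - 3*z^2 - 2

(a) deg p = 2. One connected sheet with a waist; a quadric.
(b) Symmetries: the z-axis is an axis of rotation, so x and y enter only as x² + y²; the z ↦ −z reflection is a symmetry, so z appears only in even powers.
(c) Observable constraints: among the integer gridlines, it crosses the y-axis at y ∈ {-1, 1}; among the integer gridlines, it crosses the x-axis at x ∈ {-1, 1}; no z-intercept at any integer in the box.
(d) Fitting integer coefficients to these (and the overall shape) gives p.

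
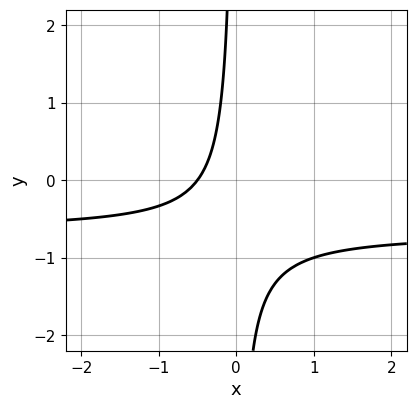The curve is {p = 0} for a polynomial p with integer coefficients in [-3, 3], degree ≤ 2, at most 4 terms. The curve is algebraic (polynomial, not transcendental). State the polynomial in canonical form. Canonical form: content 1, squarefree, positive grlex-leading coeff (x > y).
Degree: the shape is more complex than any degree-1 curve, so deg p = 2.
Observable constraints: no y-intercept at any integer in the box.
Together with the visible shape, these determine p as stated.

3*x*y + 2*x + 1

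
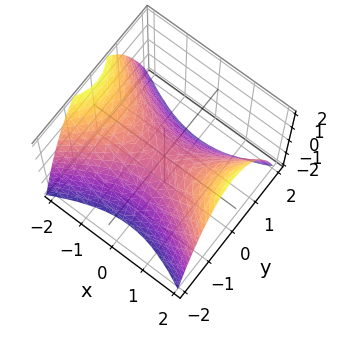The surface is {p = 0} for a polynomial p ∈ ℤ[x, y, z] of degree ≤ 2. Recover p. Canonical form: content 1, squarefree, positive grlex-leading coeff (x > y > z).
First, degree: a saddle surface; a quadric, so deg p = 2.
Next, symmetries: the y ↦ −y reflection is a symmetry, so y appears only in even powers; it's symmetric under x → −x, forcing even powers of x.
Then, observable constraints: it meets the x-axis at x = 0 (among the integer gridlines); it crosses the y-axis at the gridline y = 0.
Finally, putting this together gives p.

x^2 - 2*y^2 - 2*z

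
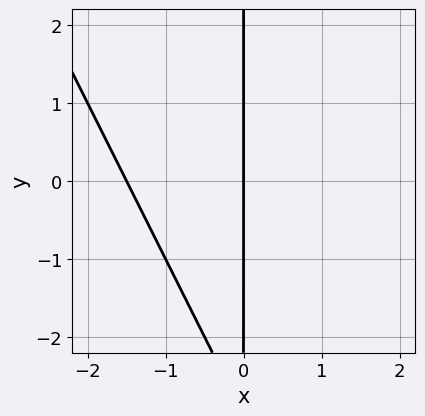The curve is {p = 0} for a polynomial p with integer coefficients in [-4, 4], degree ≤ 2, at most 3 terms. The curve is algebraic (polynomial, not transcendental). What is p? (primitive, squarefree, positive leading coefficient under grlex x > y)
2*x^2 + x*y + 3*x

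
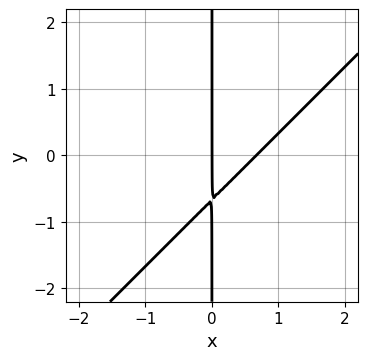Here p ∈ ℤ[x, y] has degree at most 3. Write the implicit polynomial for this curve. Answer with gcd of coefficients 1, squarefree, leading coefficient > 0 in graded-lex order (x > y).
3*x^2 - 3*x*y - 2*x

(a) The degree is 2 — a generic line meets the curve in up to 2 points.
(b) Checking where it meets the axes: it meets the x-axis at x = 0 (among the integer gridlines); the visible y-axis segment lies entirely on the curve.
(c) These observations pin down the coefficients.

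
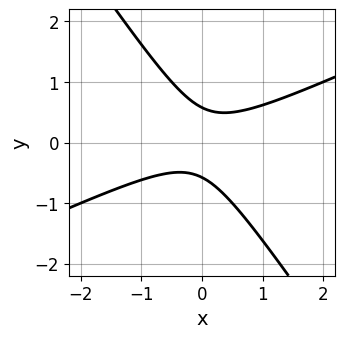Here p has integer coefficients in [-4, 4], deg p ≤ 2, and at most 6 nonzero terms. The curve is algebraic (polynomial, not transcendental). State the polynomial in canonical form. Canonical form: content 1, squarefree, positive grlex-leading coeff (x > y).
1. deg p = 2.
2. From the visible intercepts: it misses every integer gridline on the x-axis.
3. The integer polynomial consistent with all of this is the stated p.

2*x^2 - 3*x*y - 3*y^2 + 1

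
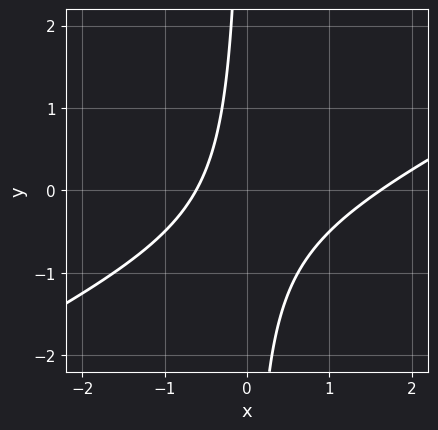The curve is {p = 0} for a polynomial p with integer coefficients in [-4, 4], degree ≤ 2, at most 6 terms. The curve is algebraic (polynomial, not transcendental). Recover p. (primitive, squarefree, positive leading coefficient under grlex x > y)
x^2 - 2*x*y - x - 1

First, the degree is 2 — a generic line meets the curve in up to 2 points.
Next, against the integer gridlines: it misses every integer gridline on the y-axis.
Finally, assembling these constraints gives the stated polynomial.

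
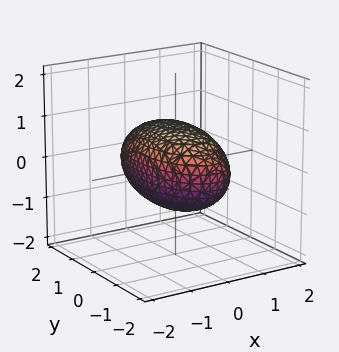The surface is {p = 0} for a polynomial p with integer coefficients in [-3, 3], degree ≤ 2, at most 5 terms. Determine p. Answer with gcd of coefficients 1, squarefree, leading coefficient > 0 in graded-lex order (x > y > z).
3*x^2 + y^2 + 3*z^2 - 3

(a) deg p = 2. Bounded and convex; a quadric.
(b) Symmetries: mirror symmetry z ↦ −z ⇒ only even powers of z; the y ↦ −y reflection is a symmetry, so y appears only in even powers; the x ↦ −x reflection is a symmetry, so x appears only in even powers.
(c) Reading off the gridlines: among the integer gridlines, it crosses the x-axis at x ∈ {-1, 1}; among the integer gridlines, it crosses the z-axis at z ∈ {-1, 1}.
(d) Fitting integer coefficients to these (and the overall shape) gives p.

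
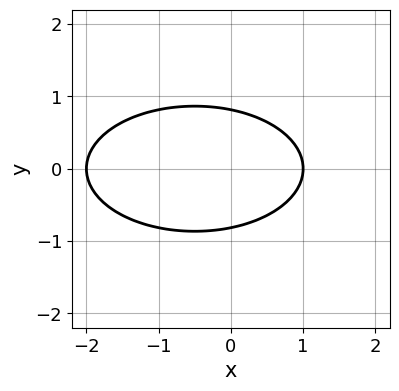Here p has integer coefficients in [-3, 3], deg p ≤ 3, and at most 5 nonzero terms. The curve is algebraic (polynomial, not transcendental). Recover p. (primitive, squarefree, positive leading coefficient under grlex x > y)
deg p = 2.
Symmetries: mirror symmetry y ↦ −y ⇒ only even powers of y.
Checking where it meets the axes: among the integer gridlines, it crosses the x-axis at x ∈ {-2, 1}.
Assembling these constraints gives the stated polynomial.

x^2 + 3*y^2 + x - 2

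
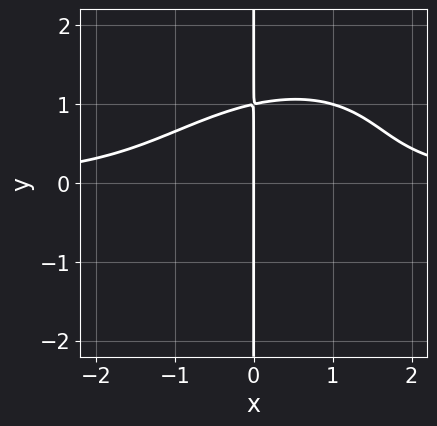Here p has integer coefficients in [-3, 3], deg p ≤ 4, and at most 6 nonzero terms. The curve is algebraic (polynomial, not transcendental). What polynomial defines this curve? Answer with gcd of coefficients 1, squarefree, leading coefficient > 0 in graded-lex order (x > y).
2*x^3*y - 2*x^2*y^2 + 3*x*y^3 - 3*x

1. The degree is 4 — no degree-3 curve has this shape.
2. Checking where it meets the axes: one x-axis crossing is at x = 0; every point of the y-axis in the box is on the curve.
3. The integer polynomial consistent with all of this is the stated p.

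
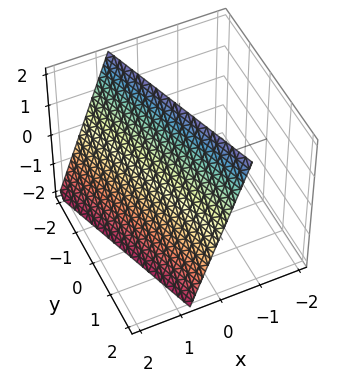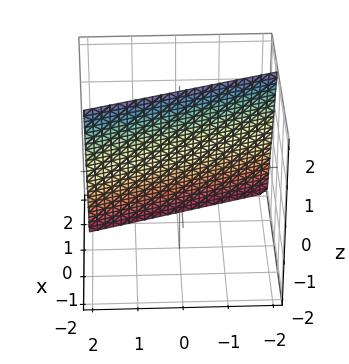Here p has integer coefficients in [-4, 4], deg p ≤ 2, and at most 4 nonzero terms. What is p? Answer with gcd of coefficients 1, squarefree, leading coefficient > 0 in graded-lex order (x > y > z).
3*x + y + z - 2

1. deg p = 1. The surface is flat (a plane).
2. Against the integer gridlines: it meets the y-axis at y = 2 (among the integer gridlines); one z-axis crossing is at z = 2.
3. These observations pin down the coefficients.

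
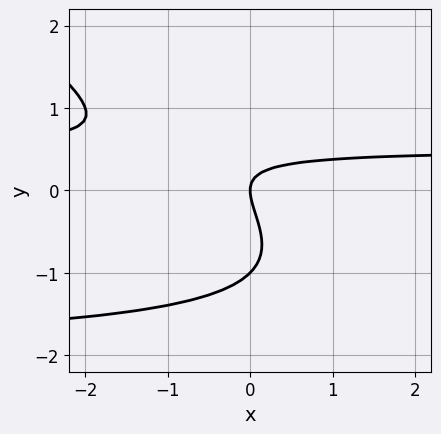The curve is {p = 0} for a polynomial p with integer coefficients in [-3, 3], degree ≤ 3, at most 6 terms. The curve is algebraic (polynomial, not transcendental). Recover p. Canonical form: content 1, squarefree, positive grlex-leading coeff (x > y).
2*x*y^2 + 3*y^3 + 3*x*y + 3*y^2 - 2*x

(a) deg p = 3. The shape is more complex than any degree-2 curve.
(b) Observable constraints: among the integer gridlines, it crosses the y-axis at y ∈ {-1, 0}; one x-axis crossing is at x = 0.
(c) Together with the visible shape, these determine p as stated.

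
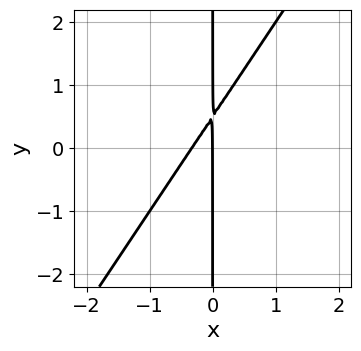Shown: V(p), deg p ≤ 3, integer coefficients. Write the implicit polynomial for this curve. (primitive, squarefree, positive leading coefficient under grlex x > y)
(a) Degree: no degree-1 curve has this shape, so deg p = 2.
(b) Against the integer gridlines: it crosses the x-axis at the gridline x = 0; the visible y-axis segment lies entirely on the curve.
(c) Putting this together gives p.

3*x^2 - 2*x*y + x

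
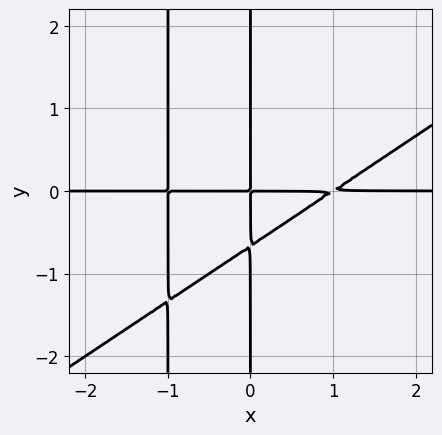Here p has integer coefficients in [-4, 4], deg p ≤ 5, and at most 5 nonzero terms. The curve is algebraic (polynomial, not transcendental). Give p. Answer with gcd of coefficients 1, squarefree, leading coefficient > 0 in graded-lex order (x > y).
2*x^3*y - 3*x^2*y^2 - 3*x*y^2 - 2*x*y

The degree is 4 — a generic line meets the curve in up to 4 points.
Against the integer gridlines: every point of the x-axis in the box is on the curve; every point of the y-axis in the box is on the curve.
The integer polynomial consistent with all of this is the stated p.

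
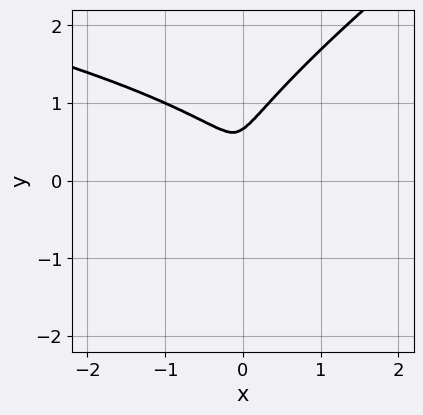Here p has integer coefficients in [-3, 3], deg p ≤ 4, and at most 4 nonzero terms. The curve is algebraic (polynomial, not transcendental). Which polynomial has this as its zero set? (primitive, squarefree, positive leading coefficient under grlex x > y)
1. The degree is 3 — the shape is more complex than any degree-2 curve.
2. Matching integer coefficients to the picture gives p.

2*x*y^2 - 3*y^3 + 3*x^2 + 2*y^2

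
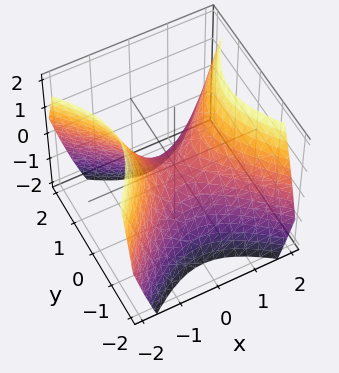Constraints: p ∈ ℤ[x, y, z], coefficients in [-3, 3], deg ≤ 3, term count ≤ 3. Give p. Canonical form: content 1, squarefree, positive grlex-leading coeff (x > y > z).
1. deg p = 2.
2. Symmetries: mirror symmetry y ↦ −y ⇒ only even powers of y; the x ↦ −x reflection is a symmetry, so x appears only in even powers.
3. Checking where it meets the axes: it meets the x-axis at x = 0 (among the integer gridlines); it meets the y-axis at y = 0 (among the integer gridlines); one z-axis crossing is at z = 0.
4. Fitting integer coefficients to these (and the overall shape) gives p.

x^2 - y^2 - z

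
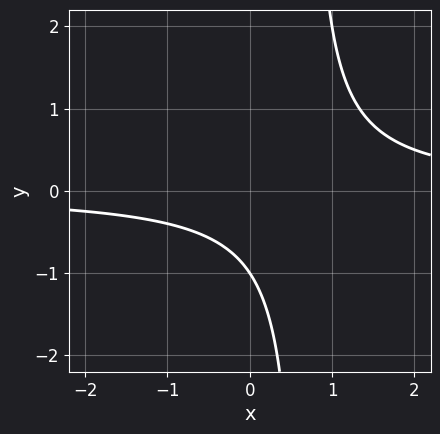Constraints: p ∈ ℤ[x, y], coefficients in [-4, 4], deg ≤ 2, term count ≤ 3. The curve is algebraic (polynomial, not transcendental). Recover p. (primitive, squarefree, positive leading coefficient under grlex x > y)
(a) deg p = 2. The shape is more complex than any degree-1 curve.
(b) Against the integer gridlines: it misses every integer gridline on the x-axis; it meets the y-axis at y = -1 (among the integer gridlines).
(c) These observations pin down the coefficients.

3*x*y - 2*y - 2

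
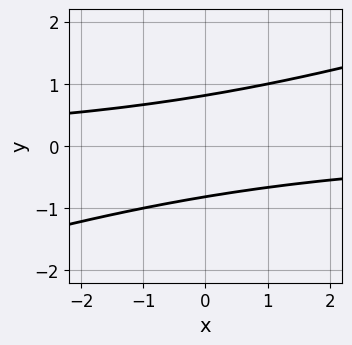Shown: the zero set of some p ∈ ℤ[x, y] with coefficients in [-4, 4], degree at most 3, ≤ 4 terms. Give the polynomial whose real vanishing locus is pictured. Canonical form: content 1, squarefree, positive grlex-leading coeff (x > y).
(a) deg p = 2. The shape is more complex than any degree-1 curve.
(b) Observable constraints: the curve avoids every integer x-axis point in the box.
(c) Solving for integer coefficients yields p as stated.

x*y - 3*y^2 + 2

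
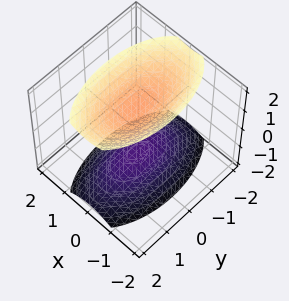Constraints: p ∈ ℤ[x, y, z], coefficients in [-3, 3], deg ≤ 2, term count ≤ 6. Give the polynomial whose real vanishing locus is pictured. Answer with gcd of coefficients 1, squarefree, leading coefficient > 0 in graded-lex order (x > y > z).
3*x^2 + y^2 - 2*z^2 + 3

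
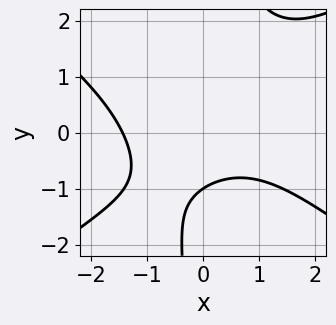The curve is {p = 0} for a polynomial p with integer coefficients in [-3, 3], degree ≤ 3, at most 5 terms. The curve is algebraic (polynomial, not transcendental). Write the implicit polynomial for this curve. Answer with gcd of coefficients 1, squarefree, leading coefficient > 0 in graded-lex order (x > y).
(a) The degree is 3 — a generic line meets the curve in up to 3 points.
(b) Observable constraints: it meets the y-axis at y = -1 (among the integer gridlines).
(c) Putting this together gives p.

x^3 - 2*x*y^2 + 3*y + 3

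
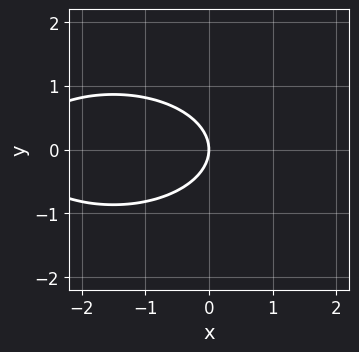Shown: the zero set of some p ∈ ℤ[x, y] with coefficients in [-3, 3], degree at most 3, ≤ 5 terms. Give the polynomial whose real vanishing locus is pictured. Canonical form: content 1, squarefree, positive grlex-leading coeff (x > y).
x^2 + 3*y^2 + 3*x

1. The degree is 2 — the shape is more complex than any degree-1 curve.
2. Symmetries: mirror symmetry y ↦ −y ⇒ only even powers of y.
3. From the axis intercepts and sections: one x-axis crossing is at x = 0; it meets the y-axis at y = 0 (among the integer gridlines).
4. Fitting integer coefficients to these (and the overall shape) gives p.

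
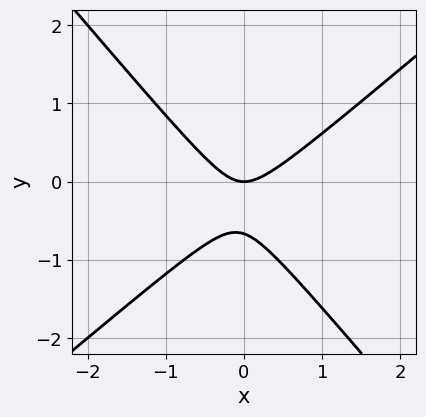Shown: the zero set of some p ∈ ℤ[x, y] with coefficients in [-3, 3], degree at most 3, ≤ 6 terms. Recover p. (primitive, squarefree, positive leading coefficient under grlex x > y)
3*x^2 - x*y - 3*y^2 - 2*y

1. Degree: a generic line meets the curve in up to 2 points, so deg p = 2.
2. Reading off the gridlines: it meets the x-axis at x = 0 (among the integer gridlines); it meets the y-axis at y = 0 (among the integer gridlines).
3. Assembling these constraints gives the stated polynomial.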